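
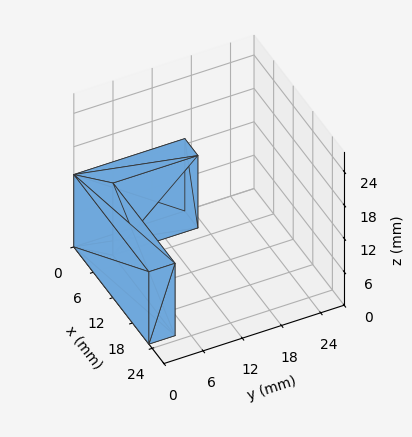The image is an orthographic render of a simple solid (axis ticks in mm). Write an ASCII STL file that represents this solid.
Reading the render: the shape is an L-shaped prism: outer 23 × 17 mm, arm thicknesses ≈ 4 mm (horizontal) and 4 mm (vertical), extruded 13 mm in z (dimensions read to the nearest mm from the axis ticks). For the STL, each face is triangulated and given an outward normal.

solid part
  facet normal 0.0000 0.0000 -1.0000
    outer loop
      vertex 23.000 4.000 0.000
      vertex 23.000 0.000 0.000
      vertex 0.000 0.000 0.000
    endloop
  endfacet
  facet normal 0.0000 0.0000 -1.0000
    outer loop
      vertex 4.000 4.000 0.000
      vertex 23.000 4.000 0.000
      vertex 0.000 0.000 0.000
    endloop
  endfacet
  facet normal 0.0000 0.0000 -1.0000
    outer loop
      vertex 4.000 17.000 0.000
      vertex 4.000 4.000 0.000
      vertex 0.000 0.000 0.000
    endloop
  endfacet
  facet normal 0.0000 0.0000 -1.0000
    outer loop
      vertex 0.000 17.000 0.000
      vertex 4.000 17.000 0.000
      vertex 0.000 0.000 0.000
    endloop
  endfacet
  facet normal 0.0000 0.0000 1.0000
    outer loop
      vertex 0.000 0.000 13.000
      vertex 23.000 0.000 13.000
      vertex 23.000 4.000 13.000
    endloop
  endfacet
  facet normal 0.0000 0.0000 1.0000
    outer loop
      vertex 0.000 0.000 13.000
      vertex 23.000 4.000 13.000
      vertex 4.000 4.000 13.000
    endloop
  endfacet
  facet normal 0.0000 0.0000 1.0000
    outer loop
      vertex 0.000 0.000 13.000
      vertex 4.000 4.000 13.000
      vertex 4.000 17.000 13.000
    endloop
  endfacet
  facet normal 0.0000 0.0000 1.0000
    outer loop
      vertex 0.000 0.000 13.000
      vertex 4.000 17.000 13.000
      vertex 0.000 17.000 13.000
    endloop
  endfacet
  facet normal 0.0000 -1.0000 0.0000
    outer loop
      vertex 0.000 0.000 0.000
      vertex 23.000 0.000 0.000
      vertex 23.000 0.000 13.000
    endloop
  endfacet
  facet normal 0.0000 -1.0000 0.0000
    outer loop
      vertex 0.000 0.000 0.000
      vertex 23.000 0.000 13.000
      vertex 0.000 0.000 13.000
    endloop
  endfacet
  facet normal 1.0000 0.0000 0.0000
    outer loop
      vertex 23.000 0.000 0.000
      vertex 23.000 4.000 0.000
      vertex 23.000 4.000 13.000
    endloop
  endfacet
  facet normal 1.0000 0.0000 0.0000
    outer loop
      vertex 23.000 0.000 0.000
      vertex 23.000 4.000 13.000
      vertex 23.000 0.000 13.000
    endloop
  endfacet
  facet normal 0.0000 1.0000 0.0000
    outer loop
      vertex 23.000 4.000 0.000
      vertex 4.000 4.000 0.000
      vertex 4.000 4.000 13.000
    endloop
  endfacet
  facet normal 0.0000 1.0000 0.0000
    outer loop
      vertex 23.000 4.000 0.000
      vertex 4.000 4.000 13.000
      vertex 23.000 4.000 13.000
    endloop
  endfacet
  facet normal 1.0000 0.0000 0.0000
    outer loop
      vertex 4.000 4.000 0.000
      vertex 4.000 17.000 0.000
      vertex 4.000 17.000 13.000
    endloop
  endfacet
  facet normal 1.0000 0.0000 0.0000
    outer loop
      vertex 4.000 4.000 0.000
      vertex 4.000 17.000 13.000
      vertex 4.000 4.000 13.000
    endloop
  endfacet
  facet normal 0.0000 1.0000 0.0000
    outer loop
      vertex 4.000 17.000 0.000
      vertex 0.000 17.000 0.000
      vertex 0.000 17.000 13.000
    endloop
  endfacet
  facet normal 0.0000 1.0000 0.0000
    outer loop
      vertex 4.000 17.000 0.000
      vertex 0.000 17.000 13.000
      vertex 4.000 17.000 13.000
    endloop
  endfacet
  facet normal -1.0000 0.0000 0.0000
    outer loop
      vertex 0.000 17.000 0.000
      vertex 0.000 0.000 0.000
      vertex 0.000 0.000 13.000
    endloop
  endfacet
  facet normal -1.0000 0.0000 0.0000
    outer loop
      vertex 0.000 17.000 0.000
      vertex 0.000 0.000 13.000
      vertex 0.000 17.000 13.000
    endloop
  endfacet
endsolid part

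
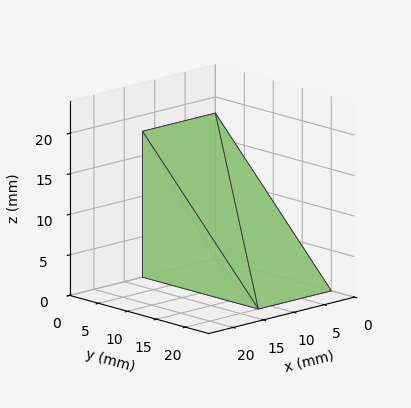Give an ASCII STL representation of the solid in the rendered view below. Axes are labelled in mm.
Reading the render: the shape is a wedge (ramp): 12 × 20 mm base, rising to 18 mm along the y=0 edge and sloping linearly to z=0 at y=20 (dimensions read to the nearest mm from the axis ticks). For the STL, each face is triangulated and given an outward normal.

solid part
  facet normal 0.0000 0.0000 -1.0000
    outer loop
      vertex 12.0 20.0 0.0
      vertex 12.0 0.0 0.0
      vertex 0.0 0.0 0.0
    endloop
  endfacet
  facet normal 0.0000 0.0000 -1.0000
    outer loop
      vertex 0.0 20.0 0.0
      vertex 12.0 20.0 0.0
      vertex 0.0 0.0 0.0
    endloop
  endfacet
  facet normal 0.0000 -1.0000 0.0000
    outer loop
      vertex 0.0 0.0 0.0
      vertex 12.0 0.0 0.0
      vertex 12.0 0.0 18.0
    endloop
  endfacet
  facet normal 0.0000 -1.0000 0.0000
    outer loop
      vertex 0.0 0.0 0.0
      vertex 12.0 0.0 18.0
      vertex 0.0 0.0 18.0
    endloop
  endfacet
  facet normal 0.0000 0.6690 0.7433
    outer loop
      vertex 0.0 0.0 18.0
      vertex 12.0 0.0 18.0
      vertex 12.0 20.0 0.0
    endloop
  endfacet
  facet normal 0.0000 0.6690 0.7433
    outer loop
      vertex 0.0 0.0 18.0
      vertex 12.0 20.0 0.0
      vertex 0.0 20.0 0.0
    endloop
  endfacet
  facet normal -1.0000 0.0000 0.0000
    outer loop
      vertex 0.0 0.0 18.0
      vertex 0.0 20.0 0.0
      vertex 0.0 0.0 0.0
    endloop
  endfacet
  facet normal 1.0000 0.0000 0.0000
    outer loop
      vertex 12.0 0.0 0.0
      vertex 12.0 20.0 0.0
      vertex 12.0 0.0 18.0
    endloop
  endfacet
endsolid part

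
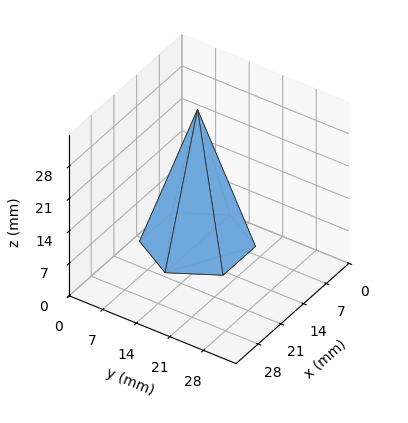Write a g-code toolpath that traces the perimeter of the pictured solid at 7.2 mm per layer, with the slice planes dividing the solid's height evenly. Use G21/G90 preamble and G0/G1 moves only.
Reading the render: the shape is a regular 6-sided pyramid, base circumscribed radius ≈ 10 mm, apex at z ≈ 29 mm (dimensions read to the nearest mm from the axis ticks). For the g-code, the solid's height is divided into equal slices at the stated Δz and each level perimeter traced with G1 moves after a G0 lift.

; perimeter-only toolpath
G21 ; units = mm
G90 ; absolute positioning
G28 ; home
; layer 1
G0 Z7.2
G0 X17.5 Y10.0
G1 X13.8 Y16.5
G1 X6.2 Y16.5
G1 X2.5 Y10.0
G1 X6.2 Y3.5
G1 X13.8 Y3.5
G1 X17.5 Y10.0
; layer 2
G0 Z14.5
G0 X15.0 Y10.0
G1 X12.5 Y14.3
G1 X7.5 Y14.3
G1 X5.0 Y10.0
G1 X7.5 Y5.7
G1 X12.5 Y5.7
G1 X15.0 Y10.0
; layer 3
G0 Z21.8
G0 X12.5 Y10.0
G1 X11.2 Y12.2
G1 X8.8 Y12.2
G1 X7.5 Y10.0
G1 X8.8 Y7.8
G1 X11.2 Y7.8
G1 X12.5 Y10.0
M2 ; end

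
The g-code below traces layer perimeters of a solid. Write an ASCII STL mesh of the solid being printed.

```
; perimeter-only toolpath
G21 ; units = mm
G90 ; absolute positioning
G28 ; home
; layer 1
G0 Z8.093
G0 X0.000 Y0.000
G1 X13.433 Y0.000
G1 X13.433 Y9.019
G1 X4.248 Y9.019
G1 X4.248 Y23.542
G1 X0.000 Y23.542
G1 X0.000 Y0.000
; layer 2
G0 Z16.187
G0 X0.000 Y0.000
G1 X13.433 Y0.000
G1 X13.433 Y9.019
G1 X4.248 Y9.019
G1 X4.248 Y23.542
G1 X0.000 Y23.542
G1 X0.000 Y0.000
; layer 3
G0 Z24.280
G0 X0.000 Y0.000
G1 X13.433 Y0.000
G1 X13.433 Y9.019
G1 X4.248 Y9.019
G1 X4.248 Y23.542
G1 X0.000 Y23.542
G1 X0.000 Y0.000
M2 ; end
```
solid part
  facet normal 0.0000 0.0000 -1.0000
    outer loop
      vertex 13.433 9.019 0.000
      vertex 13.433 0.000 0.000
      vertex 0.000 0.000 0.000
    endloop
  endfacet
  facet normal 0.0000 0.0000 -1.0000
    outer loop
      vertex 4.248 9.019 0.000
      vertex 13.433 9.019 0.000
      vertex 0.000 0.000 0.000
    endloop
  endfacet
  facet normal 0.0000 0.0000 -1.0000
    outer loop
      vertex 4.248 23.542 0.000
      vertex 4.248 9.019 0.000
      vertex 0.000 0.000 0.000
    endloop
  endfacet
  facet normal 0.0000 0.0000 -1.0000
    outer loop
      vertex 0.000 23.542 0.000
      vertex 4.248 23.542 0.000
      vertex 0.000 0.000 0.000
    endloop
  endfacet
  facet normal 0.0000 0.0000 1.0000
    outer loop
      vertex 0.000 0.000 24.280
      vertex 13.433 0.000 24.280
      vertex 13.433 9.019 24.280
    endloop
  endfacet
  facet normal 0.0000 0.0000 1.0000
    outer loop
      vertex 0.000 0.000 24.280
      vertex 13.433 9.019 24.280
      vertex 4.248 9.019 24.280
    endloop
  endfacet
  facet normal 0.0000 0.0000 1.0000
    outer loop
      vertex 0.000 0.000 24.280
      vertex 4.248 9.019 24.280
      vertex 4.248 23.542 24.280
    endloop
  endfacet
  facet normal 0.0000 0.0000 1.0000
    outer loop
      vertex 0.000 0.000 24.280
      vertex 4.248 23.542 24.280
      vertex 0.000 23.542 24.280
    endloop
  endfacet
  facet normal 0.0000 -1.0000 0.0000
    outer loop
      vertex 0.000 0.000 0.000
      vertex 13.433 0.000 0.000
      vertex 13.433 0.000 24.280
    endloop
  endfacet
  facet normal 0.0000 -1.0000 0.0000
    outer loop
      vertex 0.000 0.000 0.000
      vertex 13.433 0.000 24.280
      vertex 0.000 0.000 24.280
    endloop
  endfacet
  facet normal 1.0000 0.0000 0.0000
    outer loop
      vertex 13.433 0.000 0.000
      vertex 13.433 9.019 0.000
      vertex 13.433 9.019 24.280
    endloop
  endfacet
  facet normal 1.0000 0.0000 0.0000
    outer loop
      vertex 13.433 0.000 0.000
      vertex 13.433 9.019 24.280
      vertex 13.433 0.000 24.280
    endloop
  endfacet
  facet normal 0.0000 1.0000 0.0000
    outer loop
      vertex 13.433 9.019 0.000
      vertex 4.248 9.019 0.000
      vertex 4.248 9.019 24.280
    endloop
  endfacet
  facet normal 0.0000 1.0000 0.0000
    outer loop
      vertex 13.433 9.019 0.000
      vertex 4.248 9.019 24.280
      vertex 13.433 9.019 24.280
    endloop
  endfacet
  facet normal 1.0000 0.0000 0.0000
    outer loop
      vertex 4.248 9.019 0.000
      vertex 4.248 23.542 0.000
      vertex 4.248 23.542 24.280
    endloop
  endfacet
  facet normal 1.0000 0.0000 0.0000
    outer loop
      vertex 4.248 9.019 0.000
      vertex 4.248 23.542 24.280
      vertex 4.248 9.019 24.280
    endloop
  endfacet
  facet normal 0.0000 1.0000 0.0000
    outer loop
      vertex 4.248 23.542 0.000
      vertex 0.000 23.542 0.000
      vertex 0.000 23.542 24.280
    endloop
  endfacet
  facet normal 0.0000 1.0000 0.0000
    outer loop
      vertex 4.248 23.542 0.000
      vertex 0.000 23.542 24.280
      vertex 4.248 23.542 24.280
    endloop
  endfacet
  facet normal -1.0000 0.0000 0.0000
    outer loop
      vertex 0.000 23.542 0.000
      vertex 0.000 0.000 0.000
      vertex 0.000 0.000 24.280
    endloop
  endfacet
  facet normal -1.0000 0.0000 0.0000
    outer loop
      vertex 0.000 23.542 0.000
      vertex 0.000 0.000 24.280
      vertex 0.000 23.542 24.280
    endloop
  endfacet
endsolid part

The G0 Z moves step by Δz≈8.093 mm. Every layer's G1 loop is the same polygon, so the solid is a straight extrusion of it from z=0 to z≈24.3. Closing with flat bottom and top caps and triangulating gives 20 facets — an L-shaped prism: outer 13.4 × 23.5 mm, arm thicknesses ≈ 9.02 mm (horizontal) and 4.25 mm (vertical), extruded 24.3 mm in z.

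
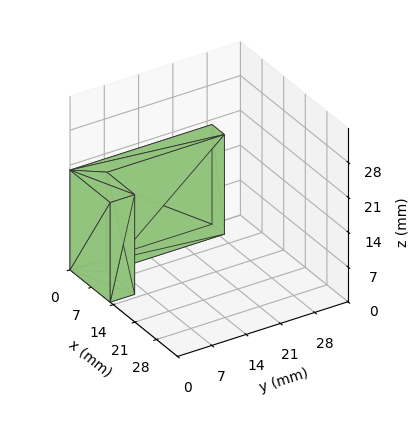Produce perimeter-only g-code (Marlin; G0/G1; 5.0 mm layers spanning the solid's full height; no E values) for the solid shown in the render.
Reading the render: the shape is an L-shaped prism: outer 13 × 29 mm, arm thicknesses ≈ 5 mm (horizontal) and 4 mm (vertical), extruded 20 mm in z (dimensions read to the nearest mm from the axis ticks). For the g-code, the solid's height is divided into equal slices at the stated Δz and each level perimeter traced with G1 moves after a G0 lift.

; perimeter-only toolpath
G21 ; units = mm
G90 ; absolute positioning
G28 ; home
; layer 1
G0 Z5.0
G0 X0.0 Y0.0
G1 X13.0 Y0.0
G1 X13.0 Y5.0
G1 X4.0 Y5.0
G1 X4.0 Y29.0
G1 X0.0 Y29.0
G1 X0.0 Y0.0
; layer 2
G0 Z10.0
G0 X0.0 Y0.0
G1 X13.0 Y0.0
G1 X13.0 Y5.0
G1 X4.0 Y5.0
G1 X4.0 Y29.0
G1 X0.0 Y29.0
G1 X0.0 Y0.0
; layer 3
G0 Z15.0
G0 X0.0 Y0.0
G1 X13.0 Y0.0
G1 X13.0 Y5.0
G1 X4.0 Y5.0
G1 X4.0 Y29.0
G1 X0.0 Y29.0
G1 X0.0 Y0.0
; layer 4
G0 Z20.0
G0 X0.0 Y0.0
G1 X13.0 Y0.0
G1 X13.0 Y5.0
G1 X4.0 Y5.0
G1 X4.0 Y29.0
G1 X0.0 Y29.0
G1 X0.0 Y0.0
M2 ; end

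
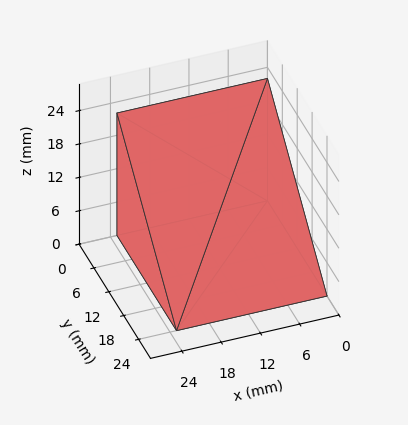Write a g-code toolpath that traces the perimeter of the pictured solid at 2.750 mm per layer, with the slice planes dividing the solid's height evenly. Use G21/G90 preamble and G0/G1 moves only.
Reading the render: the shape is a wedge (ramp): 23 × 24 mm base, rising to 22 mm along the y=0 edge and sloping linearly to z=0 at y=24 (dimensions read to the nearest mm from the axis ticks). For the g-code, the solid's height is divided into equal slices at the stated Δz and each level perimeter traced with G1 moves after a G0 lift.

; perimeter-only toolpath
G21 ; units = mm
G90 ; absolute positioning
G28 ; home
; layer 1
G0 Z2.750
G0 X0.000 Y0.000
G1 X23.000 Y0.000
G1 X23.000 Y21.000
G1 X0.000 Y21.000
G1 X0.000 Y0.000
; layer 2
G0 Z5.500
G0 X0.000 Y0.000
G1 X23.000 Y0.000
G1 X23.000 Y18.000
G1 X0.000 Y18.000
G1 X0.000 Y0.000
; layer 3
G0 Z8.250
G0 X0.000 Y0.000
G1 X23.000 Y0.000
G1 X23.000 Y15.000
G1 X0.000 Y15.000
G1 X0.000 Y0.000
; layer 4
G0 Z11.000
G0 X0.000 Y0.000
G1 X23.000 Y0.000
G1 X23.000 Y12.000
G1 X0.000 Y12.000
G1 X0.000 Y0.000
; layer 5
G0 Z13.750
G0 X0.000 Y0.000
G1 X23.000 Y0.000
G1 X23.000 Y9.000
G1 X0.000 Y9.000
G1 X0.000 Y0.000
; layer 6
G0 Z16.500
G0 X0.000 Y0.000
G1 X23.000 Y0.000
G1 X23.000 Y6.000
G1 X0.000 Y6.000
G1 X0.000 Y0.000
; layer 7
G0 Z19.250
G0 X0.000 Y0.000
G1 X23.000 Y0.000
G1 X23.000 Y3.000
G1 X0.000 Y3.000
G1 X0.000 Y0.000
M2 ; end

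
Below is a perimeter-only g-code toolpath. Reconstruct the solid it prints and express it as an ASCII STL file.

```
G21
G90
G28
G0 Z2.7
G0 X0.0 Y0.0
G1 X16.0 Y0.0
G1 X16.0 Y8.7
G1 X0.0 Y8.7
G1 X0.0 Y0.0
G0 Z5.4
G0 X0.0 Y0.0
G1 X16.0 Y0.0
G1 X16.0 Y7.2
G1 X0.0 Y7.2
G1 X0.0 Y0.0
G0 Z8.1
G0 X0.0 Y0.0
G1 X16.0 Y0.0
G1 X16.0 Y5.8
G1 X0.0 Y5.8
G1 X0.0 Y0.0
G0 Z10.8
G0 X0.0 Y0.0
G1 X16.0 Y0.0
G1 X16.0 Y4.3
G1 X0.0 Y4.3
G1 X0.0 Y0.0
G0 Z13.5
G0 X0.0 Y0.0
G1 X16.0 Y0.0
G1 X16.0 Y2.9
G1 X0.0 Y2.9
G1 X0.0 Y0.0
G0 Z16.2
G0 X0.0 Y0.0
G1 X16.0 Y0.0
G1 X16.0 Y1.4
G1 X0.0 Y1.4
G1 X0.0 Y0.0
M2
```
solid part
  facet normal 0.0000 0.0000 -1.0000
    outer loop
      vertex 16.0 10.1 0.0
      vertex 16.0 0.0 0.0
      vertex 0.0 0.0 0.0
    endloop
  endfacet
  facet normal 0.0000 0.0000 -1.0000
    outer loop
      vertex 0.0 10.1 0.0
      vertex 16.0 10.1 0.0
      vertex 0.0 0.0 0.0
    endloop
  endfacet
  facet normal 0.0000 -1.0000 0.0000
    outer loop
      vertex 0.0 0.0 0.0
      vertex 16.0 0.0 0.0
      vertex 16.0 0.0 18.9
    endloop
  endfacet
  facet normal 0.0000 -1.0000 0.0000
    outer loop
      vertex 0.0 0.0 0.0
      vertex 16.0 0.0 18.9
      vertex 0.0 0.0 18.9
    endloop
  endfacet
  facet normal 0.0000 0.8820 0.4713
    outer loop
      vertex 0.0 0.0 18.9
      vertex 16.0 0.0 18.9
      vertex 16.0 10.1 0.0
    endloop
  endfacet
  facet normal 0.0000 0.8820 0.4713
    outer loop
      vertex 0.0 0.0 18.9
      vertex 16.0 10.1 0.0
      vertex 0.0 10.1 0.0
    endloop
  endfacet
  facet normal -1.0000 0.0000 0.0000
    outer loop
      vertex 0.0 0.0 18.9
      vertex 0.0 10.1 0.0
      vertex 0.0 0.0 0.0
    endloop
  endfacet
  facet normal 1.0000 0.0000 0.0000
    outer loop
      vertex 16.0 0.0 0.0
      vertex 16.0 10.1 0.0
      vertex 16.0 0.0 18.9
    endloop
  endfacet
endsolid part

The G0 Z moves step by Δz≈2.7 mm. The G1 loops shrink linearly with z, so the solid tapers from its base footprint up to z≈18.9. Closing with a flat bottom cap and the tapered top and triangulating gives 8 facets — a wedge (ramp): 16 × 10.1 mm base, rising to 18.9 mm along the y=0 edge and sloping linearly to z=0 at y=10.1.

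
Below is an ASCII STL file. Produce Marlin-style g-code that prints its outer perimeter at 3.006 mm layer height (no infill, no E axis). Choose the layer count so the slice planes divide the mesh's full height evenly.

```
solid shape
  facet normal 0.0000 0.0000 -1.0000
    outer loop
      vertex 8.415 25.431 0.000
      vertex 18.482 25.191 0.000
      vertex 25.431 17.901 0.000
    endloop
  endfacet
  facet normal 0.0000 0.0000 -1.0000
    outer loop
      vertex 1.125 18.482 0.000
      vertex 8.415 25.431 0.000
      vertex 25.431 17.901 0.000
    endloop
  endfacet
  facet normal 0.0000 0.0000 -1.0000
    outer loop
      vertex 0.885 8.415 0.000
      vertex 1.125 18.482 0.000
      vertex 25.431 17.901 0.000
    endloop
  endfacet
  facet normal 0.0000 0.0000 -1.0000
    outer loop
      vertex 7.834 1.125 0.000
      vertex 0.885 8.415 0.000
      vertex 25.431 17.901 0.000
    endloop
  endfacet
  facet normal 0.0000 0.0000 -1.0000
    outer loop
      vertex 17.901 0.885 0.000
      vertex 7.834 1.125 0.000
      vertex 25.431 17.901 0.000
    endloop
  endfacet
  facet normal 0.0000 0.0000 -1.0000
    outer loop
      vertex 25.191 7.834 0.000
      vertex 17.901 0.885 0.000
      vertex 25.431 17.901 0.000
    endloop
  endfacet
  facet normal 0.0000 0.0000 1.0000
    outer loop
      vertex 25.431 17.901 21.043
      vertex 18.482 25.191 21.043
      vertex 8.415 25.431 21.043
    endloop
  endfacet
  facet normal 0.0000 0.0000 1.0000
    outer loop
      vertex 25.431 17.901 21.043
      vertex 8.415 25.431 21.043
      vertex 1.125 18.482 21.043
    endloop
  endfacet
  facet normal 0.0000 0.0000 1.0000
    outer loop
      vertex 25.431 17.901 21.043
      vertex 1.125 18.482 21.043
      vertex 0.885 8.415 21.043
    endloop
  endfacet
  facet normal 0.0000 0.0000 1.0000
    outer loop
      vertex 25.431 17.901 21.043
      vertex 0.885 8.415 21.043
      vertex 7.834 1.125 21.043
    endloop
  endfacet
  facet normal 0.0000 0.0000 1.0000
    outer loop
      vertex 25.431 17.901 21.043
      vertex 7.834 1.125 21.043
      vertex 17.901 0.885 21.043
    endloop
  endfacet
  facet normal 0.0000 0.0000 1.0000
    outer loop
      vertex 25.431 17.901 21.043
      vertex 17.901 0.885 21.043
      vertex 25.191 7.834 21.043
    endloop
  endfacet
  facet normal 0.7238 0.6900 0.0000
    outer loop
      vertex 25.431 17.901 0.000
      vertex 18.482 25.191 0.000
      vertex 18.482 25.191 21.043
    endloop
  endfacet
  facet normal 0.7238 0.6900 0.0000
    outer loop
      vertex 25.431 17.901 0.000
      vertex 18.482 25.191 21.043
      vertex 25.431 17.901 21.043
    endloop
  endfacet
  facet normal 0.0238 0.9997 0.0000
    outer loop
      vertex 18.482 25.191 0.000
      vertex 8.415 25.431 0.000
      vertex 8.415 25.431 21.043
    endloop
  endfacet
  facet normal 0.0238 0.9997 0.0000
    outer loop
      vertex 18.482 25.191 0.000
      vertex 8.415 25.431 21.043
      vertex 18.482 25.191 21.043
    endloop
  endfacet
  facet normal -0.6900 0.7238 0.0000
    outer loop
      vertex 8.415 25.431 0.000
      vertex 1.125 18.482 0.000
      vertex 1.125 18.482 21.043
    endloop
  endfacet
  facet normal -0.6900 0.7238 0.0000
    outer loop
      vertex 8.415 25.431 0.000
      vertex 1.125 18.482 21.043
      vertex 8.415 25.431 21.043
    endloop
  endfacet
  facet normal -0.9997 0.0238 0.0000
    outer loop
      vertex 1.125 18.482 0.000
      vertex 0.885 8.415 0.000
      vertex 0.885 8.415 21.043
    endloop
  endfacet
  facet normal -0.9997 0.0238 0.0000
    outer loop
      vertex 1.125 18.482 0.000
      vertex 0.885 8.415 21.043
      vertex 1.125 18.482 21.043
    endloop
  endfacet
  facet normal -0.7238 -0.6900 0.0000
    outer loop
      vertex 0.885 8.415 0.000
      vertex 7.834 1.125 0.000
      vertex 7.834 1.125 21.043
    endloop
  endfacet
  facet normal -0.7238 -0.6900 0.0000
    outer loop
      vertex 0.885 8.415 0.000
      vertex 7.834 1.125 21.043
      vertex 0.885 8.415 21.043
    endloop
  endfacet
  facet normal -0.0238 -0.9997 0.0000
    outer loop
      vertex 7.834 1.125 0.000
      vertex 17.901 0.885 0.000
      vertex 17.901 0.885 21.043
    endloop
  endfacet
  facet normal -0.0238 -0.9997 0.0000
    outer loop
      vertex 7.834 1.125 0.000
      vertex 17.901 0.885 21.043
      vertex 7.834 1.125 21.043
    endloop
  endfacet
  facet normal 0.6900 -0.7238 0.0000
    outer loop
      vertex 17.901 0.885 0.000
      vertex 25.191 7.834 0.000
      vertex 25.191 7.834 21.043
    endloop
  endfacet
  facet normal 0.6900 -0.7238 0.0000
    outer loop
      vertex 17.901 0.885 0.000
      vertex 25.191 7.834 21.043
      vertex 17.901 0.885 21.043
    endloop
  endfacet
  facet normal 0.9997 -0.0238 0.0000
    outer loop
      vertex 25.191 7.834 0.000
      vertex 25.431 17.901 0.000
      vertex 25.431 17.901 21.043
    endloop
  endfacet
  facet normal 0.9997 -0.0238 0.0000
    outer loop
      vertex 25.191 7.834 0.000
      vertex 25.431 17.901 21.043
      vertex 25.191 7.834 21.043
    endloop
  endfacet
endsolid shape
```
; perimeter-only toolpath
G21 ; units = mm
G90 ; absolute positioning
G28 ; home
; layer 1
G0 Z3.006
G0 X25.431 Y17.901
G1 X18.482 Y25.191
G1 X8.415 Y25.431
G1 X1.125 Y18.482
G1 X0.885 Y8.415
G1 X7.834 Y1.125
G1 X17.901 Y0.885
G1 X25.191 Y7.834
G1 X25.431 Y17.901
; layer 2
G0 Z6.012
G0 X25.431 Y17.901
G1 X18.482 Y25.191
G1 X8.415 Y25.431
G1 X1.125 Y18.482
G1 X0.885 Y8.415
G1 X7.834 Y1.125
G1 X17.901 Y0.885
G1 X25.191 Y7.834
G1 X25.431 Y17.901
; layer 3
G0 Z9.018
G0 X25.431 Y17.901
G1 X18.482 Y25.191
G1 X8.415 Y25.431
G1 X1.125 Y18.482
G1 X0.885 Y8.415
G1 X7.834 Y1.125
G1 X17.901 Y0.885
G1 X25.191 Y7.834
G1 X25.431 Y17.901
; layer 4
G0 Z12.025
G0 X25.431 Y17.901
G1 X18.482 Y25.191
G1 X8.415 Y25.431
G1 X1.125 Y18.482
G1 X0.885 Y8.415
G1 X7.834 Y1.125
G1 X17.901 Y0.885
G1 X25.191 Y7.834
G1 X25.431 Y17.901
; layer 5
G0 Z15.031
G0 X25.431 Y17.901
G1 X18.482 Y25.191
G1 X8.415 Y25.431
G1 X1.125 Y18.482
G1 X0.885 Y8.415
G1 X7.834 Y1.125
G1 X17.901 Y0.885
G1 X25.191 Y7.834
G1 X25.431 Y17.901
; layer 6
G0 Z18.037
G0 X25.431 Y17.901
G1 X18.482 Y25.191
G1 X8.415 Y25.431
G1 X1.125 Y18.482
G1 X0.885 Y8.415
G1 X7.834 Y1.125
G1 X17.901 Y0.885
G1 X25.191 Y7.834
G1 X25.431 Y17.901
; layer 7
G0 Z21.043
G0 X25.431 Y17.901
G1 X18.482 Y25.191
G1 X8.415 Y25.431
G1 X1.125 Y18.482
G1 X0.885 Y8.415
G1 X7.834 Y1.125
G1 X17.901 Y0.885
G1 X25.191 Y7.834
G1 X25.431 Y17.901
M2 ; end

The solid is a regular 8-sided prism (a cylinder approximated with 8 flat sides), circumscribed radius ≈ 13.2 mm, height ≈ 21 mm. Slicing at Δz = 3.006 mm — 7 equal slices spanning the solid's height, so layer i sits at z = i·h/7 — gives 7 non-empty perimeters. Each is a 8-segment closed polygon; G0 lifts to the layer z and rapids to the start vertex, then G1 traces the edges.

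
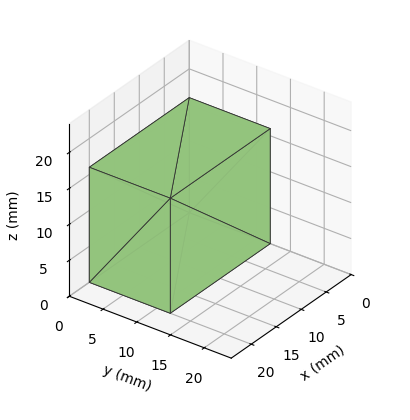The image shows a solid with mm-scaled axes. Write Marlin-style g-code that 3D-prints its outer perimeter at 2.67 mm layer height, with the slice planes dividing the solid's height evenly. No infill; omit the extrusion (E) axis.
Reading the render: the shape is a rectangular box, roughly 20 × 12 mm footprint and 16 mm tall (dimensions read to the nearest mm from the axis ticks). For the g-code, the solid's height is divided into equal slices at the stated Δz and each level perimeter traced with G1 moves after a G0 lift.

; perimeter-only toolpath
G21 ; units = mm
G90 ; absolute positioning
G28 ; home
; layer 1
G0 Z2.67
G0 X0.00 Y0.00
G1 X20.00 Y0.00
G1 X20.00 Y12.00
G1 X0.00 Y12.00
G1 X0.00 Y0.00
; layer 2
G0 Z5.33
G0 X0.00 Y0.00
G1 X20.00 Y0.00
G1 X20.00 Y12.00
G1 X0.00 Y12.00
G1 X0.00 Y0.00
; layer 3
G0 Z8.00
G0 X0.00 Y0.00
G1 X20.00 Y0.00
G1 X20.00 Y12.00
G1 X0.00 Y12.00
G1 X0.00 Y0.00
; layer 4
G0 Z10.67
G0 X0.00 Y0.00
G1 X20.00 Y0.00
G1 X20.00 Y12.00
G1 X0.00 Y12.00
G1 X0.00 Y0.00
; layer 5
G0 Z13.33
G0 X0.00 Y0.00
G1 X20.00 Y0.00
G1 X20.00 Y12.00
G1 X0.00 Y12.00
G1 X0.00 Y0.00
; layer 6
G0 Z16.00
G0 X0.00 Y0.00
G1 X20.00 Y0.00
G1 X20.00 Y12.00
G1 X0.00 Y12.00
G1 X0.00 Y0.00
M2 ; end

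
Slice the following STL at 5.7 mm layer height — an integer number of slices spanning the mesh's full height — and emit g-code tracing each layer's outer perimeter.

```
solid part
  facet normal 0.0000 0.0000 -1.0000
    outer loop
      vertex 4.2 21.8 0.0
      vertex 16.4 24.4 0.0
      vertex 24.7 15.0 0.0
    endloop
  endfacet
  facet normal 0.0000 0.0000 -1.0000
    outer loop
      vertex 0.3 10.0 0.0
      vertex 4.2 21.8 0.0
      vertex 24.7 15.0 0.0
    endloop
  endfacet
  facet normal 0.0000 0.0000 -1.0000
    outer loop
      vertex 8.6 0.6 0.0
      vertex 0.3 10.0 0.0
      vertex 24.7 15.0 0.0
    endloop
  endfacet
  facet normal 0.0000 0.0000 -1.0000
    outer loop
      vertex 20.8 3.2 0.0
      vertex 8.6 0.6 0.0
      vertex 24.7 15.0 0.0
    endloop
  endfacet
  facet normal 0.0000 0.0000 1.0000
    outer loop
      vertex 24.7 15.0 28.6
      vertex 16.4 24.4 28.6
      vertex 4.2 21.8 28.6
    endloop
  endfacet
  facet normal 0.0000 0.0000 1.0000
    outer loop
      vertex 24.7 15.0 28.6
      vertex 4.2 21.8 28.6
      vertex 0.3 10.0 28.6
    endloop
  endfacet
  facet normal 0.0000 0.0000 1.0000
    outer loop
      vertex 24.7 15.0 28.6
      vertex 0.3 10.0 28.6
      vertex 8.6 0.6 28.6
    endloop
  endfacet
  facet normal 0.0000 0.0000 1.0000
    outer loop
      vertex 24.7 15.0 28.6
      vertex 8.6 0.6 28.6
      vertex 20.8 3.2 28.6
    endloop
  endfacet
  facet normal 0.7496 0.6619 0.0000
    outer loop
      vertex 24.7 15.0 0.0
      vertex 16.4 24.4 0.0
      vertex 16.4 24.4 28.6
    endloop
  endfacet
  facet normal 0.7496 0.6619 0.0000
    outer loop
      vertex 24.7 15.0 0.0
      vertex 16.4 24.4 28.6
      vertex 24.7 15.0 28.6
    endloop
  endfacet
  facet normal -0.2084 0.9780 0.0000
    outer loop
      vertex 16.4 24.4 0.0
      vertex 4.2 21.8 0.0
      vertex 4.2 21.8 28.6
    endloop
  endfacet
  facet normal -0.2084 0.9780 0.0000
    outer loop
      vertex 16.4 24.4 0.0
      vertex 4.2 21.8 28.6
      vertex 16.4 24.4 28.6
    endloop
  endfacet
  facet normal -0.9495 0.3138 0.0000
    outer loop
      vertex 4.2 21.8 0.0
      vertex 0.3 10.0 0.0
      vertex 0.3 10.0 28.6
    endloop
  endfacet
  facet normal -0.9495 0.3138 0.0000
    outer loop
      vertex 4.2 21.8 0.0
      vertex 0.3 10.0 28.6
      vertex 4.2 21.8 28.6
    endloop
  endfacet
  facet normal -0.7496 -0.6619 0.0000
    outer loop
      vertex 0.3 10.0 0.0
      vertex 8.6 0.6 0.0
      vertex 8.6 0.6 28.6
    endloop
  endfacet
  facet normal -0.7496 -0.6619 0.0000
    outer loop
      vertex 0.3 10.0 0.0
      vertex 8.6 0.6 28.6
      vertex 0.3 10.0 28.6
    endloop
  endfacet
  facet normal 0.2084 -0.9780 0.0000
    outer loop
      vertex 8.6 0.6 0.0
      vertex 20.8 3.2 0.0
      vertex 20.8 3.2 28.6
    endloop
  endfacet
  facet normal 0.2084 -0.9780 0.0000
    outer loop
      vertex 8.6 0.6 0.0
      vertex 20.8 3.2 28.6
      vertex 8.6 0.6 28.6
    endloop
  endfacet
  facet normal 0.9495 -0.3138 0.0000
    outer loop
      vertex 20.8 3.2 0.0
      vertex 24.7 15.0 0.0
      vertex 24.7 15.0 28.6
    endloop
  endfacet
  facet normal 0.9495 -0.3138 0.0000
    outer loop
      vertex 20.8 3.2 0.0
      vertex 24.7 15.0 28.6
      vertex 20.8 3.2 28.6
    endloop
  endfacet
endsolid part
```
; perimeter-only toolpath
G21 ; units = mm
G90 ; absolute positioning
G28 ; home
; layer 1
G0 Z5.7
G0 X24.7 Y15.0
G1 X16.4 Y24.4
G1 X4.2 Y21.8
G1 X0.3 Y10.0
G1 X8.6 Y0.6
G1 X20.8 Y3.2
G1 X24.7 Y15.0
; layer 2
G0 Z11.4
G0 X24.7 Y15.0
G1 X16.4 Y24.4
G1 X4.2 Y21.8
G1 X0.3 Y10.0
G1 X8.6 Y0.6
G1 X20.8 Y3.2
G1 X24.7 Y15.0
; layer 3
G0 Z17.2
G0 X24.7 Y15.0
G1 X16.4 Y24.4
G1 X4.2 Y21.8
G1 X0.3 Y10.0
G1 X8.6 Y0.6
G1 X20.8 Y3.2
G1 X24.7 Y15.0
; layer 4
G0 Z22.9
G0 X24.7 Y15.0
G1 X16.4 Y24.4
G1 X4.2 Y21.8
G1 X0.3 Y10.0
G1 X8.6 Y0.6
G1 X20.8 Y3.2
G1 X24.7 Y15.0
; layer 5
G0 Z28.6
G0 X24.7 Y15.0
G1 X16.4 Y24.4
G1 X4.2 Y21.8
G1 X0.3 Y10.0
G1 X8.6 Y0.6
G1 X20.8 Y3.2
G1 X24.7 Y15.0
M2 ; end

The solid is a regular 6-sided prism (a cylinder approximated with 6 flat sides), circumscribed radius ≈ 12.5 mm, height ≈ 28.6 mm. Slicing at Δz = 5.7 mm — 5 equal slices spanning the solid's height, so layer i sits at z = i·h/5 — gives 5 non-empty perimeters. Each is a 6-segment closed polygon; G0 lifts to the layer z and rapids to the start vertex, then G1 traces the edges.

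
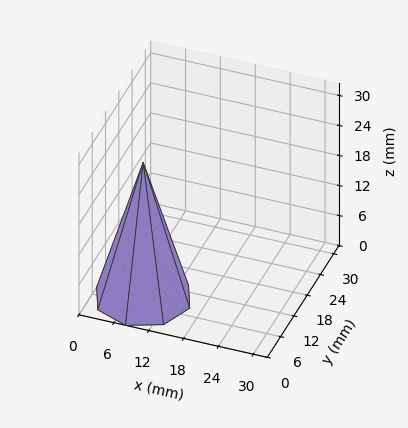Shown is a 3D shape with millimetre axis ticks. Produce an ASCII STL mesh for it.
Reading the render: the shape is a regular 8-sided pyramid, base circumscribed radius ≈ 8 mm, apex at z ≈ 27 mm (dimensions read to the nearest mm from the axis ticks). For the STL, each face is triangulated and given an outward normal.

solid part
  facet normal 0.0000 0.0000 -1.0000
    outer loop
      vertex 8.000 16.000 0.000
      vertex 13.657 13.657 0.000
      vertex 16.000 8.000 0.000
    endloop
  endfacet
  facet normal 0.0000 0.0000 -1.0000
    outer loop
      vertex 2.343 13.657 0.000
      vertex 8.000 16.000 0.000
      vertex 16.000 8.000 0.000
    endloop
  endfacet
  facet normal 0.0000 0.0000 -1.0000
    outer loop
      vertex 0.000 8.000 0.000
      vertex 2.343 13.657 0.000
      vertex 16.000 8.000 0.000
    endloop
  endfacet
  facet normal 0.0000 0.0000 -1.0000
    outer loop
      vertex 2.343 2.343 0.000
      vertex 0.000 8.000 0.000
      vertex 16.000 8.000 0.000
    endloop
  endfacet
  facet normal 0.0000 0.0000 -1.0000
    outer loop
      vertex 8.000 0.000 0.000
      vertex 2.343 2.343 0.000
      vertex 16.000 8.000 0.000
    endloop
  endfacet
  facet normal 0.0000 0.0000 -1.0000
    outer loop
      vertex 13.657 2.343 0.000
      vertex 8.000 0.000 0.000
      vertex 16.000 8.000 0.000
    endloop
  endfacet
  facet normal 0.8911 0.3691 0.2640
    outer loop
      vertex 16.000 8.000 0.000
      vertex 13.657 13.657 0.000
      vertex 8.000 8.000 27.000
    endloop
  endfacet
  facet normal 0.3691 0.8911 0.2640
    outer loop
      vertex 13.657 13.657 0.000
      vertex 8.000 16.000 0.000
      vertex 8.000 8.000 27.000
    endloop
  endfacet
  facet normal -0.3691 0.8911 0.2640
    outer loop
      vertex 8.000 16.000 0.000
      vertex 2.343 13.657 0.000
      vertex 8.000 8.000 27.000
    endloop
  endfacet
  facet normal -0.8911 0.3691 0.2640
    outer loop
      vertex 2.343 13.657 0.000
      vertex 0.000 8.000 0.000
      vertex 8.000 8.000 27.000
    endloop
  endfacet
  facet normal -0.8911 -0.3691 0.2640
    outer loop
      vertex 0.000 8.000 0.000
      vertex 2.343 2.343 0.000
      vertex 8.000 8.000 27.000
    endloop
  endfacet
  facet normal -0.3691 -0.8911 0.2640
    outer loop
      vertex 2.343 2.343 0.000
      vertex 8.000 0.000 0.000
      vertex 8.000 8.000 27.000
    endloop
  endfacet
  facet normal 0.3691 -0.8911 0.2640
    outer loop
      vertex 8.000 0.000 0.000
      vertex 13.657 2.343 0.000
      vertex 8.000 8.000 27.000
    endloop
  endfacet
  facet normal 0.8911 -0.3691 0.2640
    outer loop
      vertex 13.657 2.343 0.000
      vertex 16.000 8.000 0.000
      vertex 8.000 8.000 27.000
    endloop
  endfacet
endsolid part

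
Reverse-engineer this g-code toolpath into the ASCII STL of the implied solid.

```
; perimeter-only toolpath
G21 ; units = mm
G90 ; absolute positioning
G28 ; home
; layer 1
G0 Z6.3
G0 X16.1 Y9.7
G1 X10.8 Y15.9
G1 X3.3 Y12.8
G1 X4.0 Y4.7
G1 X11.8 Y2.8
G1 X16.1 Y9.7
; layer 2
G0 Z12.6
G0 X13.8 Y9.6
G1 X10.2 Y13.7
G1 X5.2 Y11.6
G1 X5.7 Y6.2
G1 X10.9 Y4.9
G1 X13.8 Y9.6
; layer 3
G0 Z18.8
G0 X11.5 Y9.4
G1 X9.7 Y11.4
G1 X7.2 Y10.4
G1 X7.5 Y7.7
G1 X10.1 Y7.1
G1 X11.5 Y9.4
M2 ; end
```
solid part
  facet normal 0.0000 0.0000 -1.0000
    outer loop
      vertex 1.3 14.0 0.0
      vertex 11.3 18.2 0.0
      vertex 18.4 9.9 0.0
    endloop
  endfacet
  facet normal 0.0000 0.0000 -1.0000
    outer loop
      vertex 2.2 3.2 0.0
      vertex 1.3 14.0 0.0
      vertex 18.4 9.9 0.0
    endloop
  endfacet
  facet normal 0.0000 0.0000 -1.0000
    outer loop
      vertex 12.7 0.7 0.0
      vertex 2.2 3.2 0.0
      vertex 18.4 9.9 0.0
    endloop
  endfacet
  facet normal 0.7285 0.6232 0.2844
    outer loop
      vertex 18.4 9.9 0.0
      vertex 11.3 18.2 0.0
      vertex 9.2 9.2 25.1
    endloop
  endfacet
  facet normal -0.3711 0.8835 0.2858
    outer loop
      vertex 11.3 18.2 0.0
      vertex 1.3 14.0 0.0
      vertex 9.2 9.2 25.1
    endloop
  endfacet
  facet normal -0.9551 -0.0796 0.2854
    outer loop
      vertex 1.3 14.0 0.0
      vertex 2.2 3.2 0.0
      vertex 9.2 9.2 25.1
    endloop
  endfacet
  facet normal -0.2220 -0.9325 0.2848
    outer loop
      vertex 2.2 3.2 0.0
      vertex 12.7 0.7 0.0
      vertex 9.2 9.2 25.1
    endloop
  endfacet
  facet normal 0.8149 -0.5049 0.2846
    outer loop
      vertex 12.7 0.7 0.0
      vertex 18.4 9.9 0.0
      vertex 9.2 9.2 25.1
    endloop
  endfacet
endsolid part

The G0 Z moves step by Δz≈6.3 mm. The G1 loops shrink linearly with z, so the solid tapers from its base footprint up to z≈25.1. Closing with a flat bottom cap and the tapered top and triangulating gives 8 facets — a regular 5-sided pyramid, base circumscribed radius ≈ 9.2 mm, apex at z ≈ 25.1 mm.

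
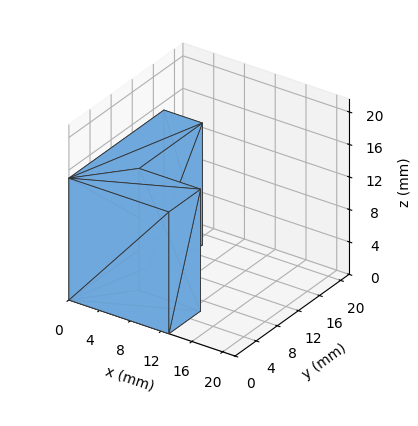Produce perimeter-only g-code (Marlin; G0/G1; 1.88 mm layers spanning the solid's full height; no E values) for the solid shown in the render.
Reading the render: the shape is an L-shaped prism: outer 13 × 18 mm, arm thicknesses ≈ 6 mm (horizontal) and 5 mm (vertical), extruded 15 mm in z (dimensions read to the nearest mm from the axis ticks). For the g-code, the solid's height is divided into equal slices at the stated Δz and each level perimeter traced with G1 moves after a G0 lift.

; perimeter-only toolpath
G21 ; units = mm
G90 ; absolute positioning
G28 ; home
; layer 1
G0 Z1.88
G0 X0.00 Y0.00
G1 X13.00 Y0.00
G1 X13.00 Y6.00
G1 X5.00 Y6.00
G1 X5.00 Y18.00
G1 X0.00 Y18.00
G1 X0.00 Y0.00
; layer 2
G0 Z3.75
G0 X0.00 Y0.00
G1 X13.00 Y0.00
G1 X13.00 Y6.00
G1 X5.00 Y6.00
G1 X5.00 Y18.00
G1 X0.00 Y18.00
G1 X0.00 Y0.00
; layer 3
G0 Z5.62
G0 X0.00 Y0.00
G1 X13.00 Y0.00
G1 X13.00 Y6.00
G1 X5.00 Y6.00
G1 X5.00 Y18.00
G1 X0.00 Y18.00
G1 X0.00 Y0.00
; layer 4
G0 Z7.50
G0 X0.00 Y0.00
G1 X13.00 Y0.00
G1 X13.00 Y6.00
G1 X5.00 Y6.00
G1 X5.00 Y18.00
G1 X0.00 Y18.00
G1 X0.00 Y0.00
; layer 5
G0 Z9.38
G0 X0.00 Y0.00
G1 X13.00 Y0.00
G1 X13.00 Y6.00
G1 X5.00 Y6.00
G1 X5.00 Y18.00
G1 X0.00 Y18.00
G1 X0.00 Y0.00
; layer 6
G0 Z11.25
G0 X0.00 Y0.00
G1 X13.00 Y0.00
G1 X13.00 Y6.00
G1 X5.00 Y6.00
G1 X5.00 Y18.00
G1 X0.00 Y18.00
G1 X0.00 Y0.00
; layer 7
G0 Z13.12
G0 X0.00 Y0.00
G1 X13.00 Y0.00
G1 X13.00 Y6.00
G1 X5.00 Y6.00
G1 X5.00 Y18.00
G1 X0.00 Y18.00
G1 X0.00 Y0.00
; layer 8
G0 Z15.00
G0 X0.00 Y0.00
G1 X13.00 Y0.00
G1 X13.00 Y6.00
G1 X5.00 Y6.00
G1 X5.00 Y18.00
G1 X0.00 Y18.00
G1 X0.00 Y0.00
M2 ; end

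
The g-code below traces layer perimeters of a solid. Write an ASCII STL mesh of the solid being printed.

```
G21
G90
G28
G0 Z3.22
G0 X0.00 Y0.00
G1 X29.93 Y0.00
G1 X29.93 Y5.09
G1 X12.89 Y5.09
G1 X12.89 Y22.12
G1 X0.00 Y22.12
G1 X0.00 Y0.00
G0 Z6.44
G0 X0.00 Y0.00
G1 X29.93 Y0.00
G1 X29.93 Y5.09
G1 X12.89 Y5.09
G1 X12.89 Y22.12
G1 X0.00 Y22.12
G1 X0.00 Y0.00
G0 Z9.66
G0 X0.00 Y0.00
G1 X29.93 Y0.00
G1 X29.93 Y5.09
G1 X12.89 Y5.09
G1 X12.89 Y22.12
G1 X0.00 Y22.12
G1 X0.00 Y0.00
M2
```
solid part
  facet normal 0.0000 0.0000 -1.0000
    outer loop
      vertex 29.93 5.09 0.00
      vertex 29.93 0.00 0.00
      vertex 0.00 0.00 0.00
    endloop
  endfacet
  facet normal 0.0000 0.0000 -1.0000
    outer loop
      vertex 12.89 5.09 0.00
      vertex 29.93 5.09 0.00
      vertex 0.00 0.00 0.00
    endloop
  endfacet
  facet normal 0.0000 0.0000 -1.0000
    outer loop
      vertex 12.89 22.12 0.00
      vertex 12.89 5.09 0.00
      vertex 0.00 0.00 0.00
    endloop
  endfacet
  facet normal 0.0000 0.0000 -1.0000
    outer loop
      vertex 0.00 22.12 0.00
      vertex 12.89 22.12 0.00
      vertex 0.00 0.00 0.00
    endloop
  endfacet
  facet normal 0.0000 0.0000 1.0000
    outer loop
      vertex 0.00 0.00 9.66
      vertex 29.93 0.00 9.66
      vertex 29.93 5.09 9.66
    endloop
  endfacet
  facet normal 0.0000 0.0000 1.0000
    outer loop
      vertex 0.00 0.00 9.66
      vertex 29.93 5.09 9.66
      vertex 12.89 5.09 9.66
    endloop
  endfacet
  facet normal 0.0000 0.0000 1.0000
    outer loop
      vertex 0.00 0.00 9.66
      vertex 12.89 5.09 9.66
      vertex 12.89 22.12 9.66
    endloop
  endfacet
  facet normal 0.0000 0.0000 1.0000
    outer loop
      vertex 0.00 0.00 9.66
      vertex 12.89 22.12 9.66
      vertex 0.00 22.12 9.66
    endloop
  endfacet
  facet normal 0.0000 -1.0000 0.0000
    outer loop
      vertex 0.00 0.00 0.00
      vertex 29.93 0.00 0.00
      vertex 29.93 0.00 9.66
    endloop
  endfacet
  facet normal 0.0000 -1.0000 0.0000
    outer loop
      vertex 0.00 0.00 0.00
      vertex 29.93 0.00 9.66
      vertex 0.00 0.00 9.66
    endloop
  endfacet
  facet normal 1.0000 0.0000 0.0000
    outer loop
      vertex 29.93 0.00 0.00
      vertex 29.93 5.09 0.00
      vertex 29.93 5.09 9.66
    endloop
  endfacet
  facet normal 1.0000 0.0000 0.0000
    outer loop
      vertex 29.93 0.00 0.00
      vertex 29.93 5.09 9.66
      vertex 29.93 0.00 9.66
    endloop
  endfacet
  facet normal 0.0000 1.0000 0.0000
    outer loop
      vertex 29.93 5.09 0.00
      vertex 12.89 5.09 0.00
      vertex 12.89 5.09 9.66
    endloop
  endfacet
  facet normal 0.0000 1.0000 0.0000
    outer loop
      vertex 29.93 5.09 0.00
      vertex 12.89 5.09 9.66
      vertex 29.93 5.09 9.66
    endloop
  endfacet
  facet normal 1.0000 0.0000 0.0000
    outer loop
      vertex 12.89 5.09 0.00
      vertex 12.89 22.12 0.00
      vertex 12.89 22.12 9.66
    endloop
  endfacet
  facet normal 1.0000 0.0000 0.0000
    outer loop
      vertex 12.89 5.09 0.00
      vertex 12.89 22.12 9.66
      vertex 12.89 5.09 9.66
    endloop
  endfacet
  facet normal 0.0000 1.0000 0.0000
    outer loop
      vertex 12.89 22.12 0.00
      vertex 0.00 22.12 0.00
      vertex 0.00 22.12 9.66
    endloop
  endfacet
  facet normal 0.0000 1.0000 0.0000
    outer loop
      vertex 12.89 22.12 0.00
      vertex 0.00 22.12 9.66
      vertex 12.89 22.12 9.66
    endloop
  endfacet
  facet normal -1.0000 0.0000 0.0000
    outer loop
      vertex 0.00 22.12 0.00
      vertex 0.00 0.00 0.00
      vertex 0.00 0.00 9.66
    endloop
  endfacet
  facet normal -1.0000 0.0000 0.0000
    outer loop
      vertex 0.00 22.12 0.00
      vertex 0.00 0.00 9.66
      vertex 0.00 22.12 9.66
    endloop
  endfacet
endsolid part

The G0 Z moves step by Δz≈3.22 mm. Every layer's G1 loop is the same polygon, so the solid is a straight extrusion of it from z=0 to z≈9.66. Closing with flat bottom and top caps and triangulating gives 20 facets — an L-shaped prism: outer 29.9 × 22.1 mm, arm thicknesses ≈ 5.09 mm (horizontal) and 12.9 mm (vertical), extruded 9.66 mm in z.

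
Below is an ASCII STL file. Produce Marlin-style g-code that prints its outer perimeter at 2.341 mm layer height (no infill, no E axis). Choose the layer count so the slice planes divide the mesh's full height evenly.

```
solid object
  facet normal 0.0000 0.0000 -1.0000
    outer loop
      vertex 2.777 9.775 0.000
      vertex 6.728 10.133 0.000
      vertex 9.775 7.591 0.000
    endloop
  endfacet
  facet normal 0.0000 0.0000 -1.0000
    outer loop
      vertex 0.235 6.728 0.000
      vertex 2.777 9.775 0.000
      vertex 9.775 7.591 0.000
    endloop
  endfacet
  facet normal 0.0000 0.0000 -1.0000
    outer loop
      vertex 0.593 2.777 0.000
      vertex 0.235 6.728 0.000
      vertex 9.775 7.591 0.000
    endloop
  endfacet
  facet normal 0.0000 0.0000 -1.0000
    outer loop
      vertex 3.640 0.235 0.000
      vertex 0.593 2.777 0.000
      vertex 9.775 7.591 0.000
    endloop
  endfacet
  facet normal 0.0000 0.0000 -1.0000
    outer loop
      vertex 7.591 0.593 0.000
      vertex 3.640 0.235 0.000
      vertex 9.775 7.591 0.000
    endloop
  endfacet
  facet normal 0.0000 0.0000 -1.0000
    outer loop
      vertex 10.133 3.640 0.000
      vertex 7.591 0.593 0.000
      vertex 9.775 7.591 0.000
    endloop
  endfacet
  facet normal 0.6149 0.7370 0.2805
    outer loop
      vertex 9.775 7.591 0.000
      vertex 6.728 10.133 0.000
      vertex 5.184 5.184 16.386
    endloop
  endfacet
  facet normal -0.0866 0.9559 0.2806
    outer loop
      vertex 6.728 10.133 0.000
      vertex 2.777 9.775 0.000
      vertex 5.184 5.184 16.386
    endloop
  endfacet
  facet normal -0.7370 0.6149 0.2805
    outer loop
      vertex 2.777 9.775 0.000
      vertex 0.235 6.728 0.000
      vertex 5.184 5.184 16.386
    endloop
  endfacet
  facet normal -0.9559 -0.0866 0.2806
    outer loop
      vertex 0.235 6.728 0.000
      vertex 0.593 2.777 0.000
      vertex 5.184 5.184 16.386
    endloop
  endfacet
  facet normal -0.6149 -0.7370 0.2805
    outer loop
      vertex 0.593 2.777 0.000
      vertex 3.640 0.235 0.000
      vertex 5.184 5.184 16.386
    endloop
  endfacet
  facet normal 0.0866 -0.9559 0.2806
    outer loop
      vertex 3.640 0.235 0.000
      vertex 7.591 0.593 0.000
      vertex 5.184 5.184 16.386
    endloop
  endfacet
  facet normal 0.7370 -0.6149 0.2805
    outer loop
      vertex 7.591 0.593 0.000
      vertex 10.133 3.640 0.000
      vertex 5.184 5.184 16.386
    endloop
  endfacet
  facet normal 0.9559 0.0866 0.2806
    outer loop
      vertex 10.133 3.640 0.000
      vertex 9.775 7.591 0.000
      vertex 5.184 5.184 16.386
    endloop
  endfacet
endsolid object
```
; perimeter-only toolpath
G21 ; units = mm
G90 ; absolute positioning
G28 ; home
; layer 1
G0 Z2.341
G0 X9.119 Y7.247
G1 X6.507 Y9.426
G1 X3.121 Y9.119
G1 X0.942 Y6.507
G1 X1.249 Y3.121
G1 X3.861 Y0.942
G1 X7.247 Y1.249
G1 X9.426 Y3.861
G1 X9.119 Y7.247
; layer 2
G0 Z4.682
G0 X8.463 Y6.903
G1 X6.287 Y8.719
G1 X3.465 Y8.463
G1 X1.649 Y6.287
G1 X1.905 Y3.465
G1 X4.081 Y1.649
G1 X6.903 Y1.905
G1 X8.719 Y4.081
G1 X8.463 Y6.903
; layer 3
G0 Z7.023
G0 X7.807 Y6.559
G1 X6.066 Y8.012
G1 X3.809 Y7.807
G1 X2.356 Y6.066
G1 X2.561 Y3.809
G1 X4.302 Y2.356
G1 X6.559 Y2.561
G1 X8.012 Y4.302
G1 X7.807 Y6.559
; layer 4
G0 Z9.363
G0 X7.152 Y6.216
G1 X5.846 Y7.305
G1 X4.152 Y7.152
G1 X3.063 Y5.846
G1 X3.216 Y4.152
G1 X4.522 Y3.063
G1 X6.216 Y3.216
G1 X7.305 Y4.522
G1 X7.152 Y6.216
; layer 5
G0 Z11.704
G0 X6.496 Y5.872
G1 X5.625 Y6.598
G1 X4.496 Y6.496
G1 X3.770 Y5.625
G1 X3.872 Y4.496
G1 X4.743 Y3.770
G1 X5.872 Y3.872
G1 X6.598 Y4.743
G1 X6.496 Y5.872
; layer 6
G0 Z14.045
G0 X5.840 Y5.528
G1 X5.405 Y5.891
G1 X4.840 Y5.840
G1 X4.477 Y5.405
G1 X4.528 Y4.840
G1 X4.963 Y4.477
G1 X5.528 Y4.528
G1 X5.891 Y4.963
G1 X5.840 Y5.528
M2 ; end

The solid is a regular 8-sided pyramid, base circumscribed radius ≈ 5.18 mm, apex at z ≈ 16.4 mm. Slicing at Δz = 2.341 mm — 7 equal slices spanning the solid's height, so layer i sits at z = i·h/7 — gives 6 non-empty perimeters. Each is a 8-segment closed polygon; G0 lifts to the layer z and rapids to the start vertex, then G1 traces the edges. The cross-section shrinks linearly with z (the slice at the apex is degenerate and omitted).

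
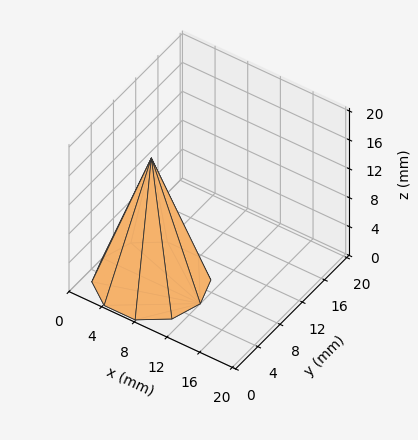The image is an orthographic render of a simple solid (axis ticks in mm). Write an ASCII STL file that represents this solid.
Reading the render: the shape is a regular 10-sided pyramid, base circumscribed radius ≈ 6 mm, apex at z ≈ 17 mm (dimensions read to the nearest mm from the axis ticks). For the STL, each face is triangulated and given an outward normal.

solid part
  facet normal 0.0000 0.0000 -1.0000
    outer loop
      vertex 7.9 11.7 0.0
      vertex 10.9 9.5 0.0
      vertex 12.0 6.0 0.0
    endloop
  endfacet
  facet normal 0.0000 0.0000 -1.0000
    outer loop
      vertex 4.1 11.7 0.0
      vertex 7.9 11.7 0.0
      vertex 12.0 6.0 0.0
    endloop
  endfacet
  facet normal 0.0000 0.0000 -1.0000
    outer loop
      vertex 1.1 9.5 0.0
      vertex 4.1 11.7 0.0
      vertex 12.0 6.0 0.0
    endloop
  endfacet
  facet normal 0.0000 0.0000 -1.0000
    outer loop
      vertex 0.0 6.0 0.0
      vertex 1.1 9.5 0.0
      vertex 12.0 6.0 0.0
    endloop
  endfacet
  facet normal 0.0000 0.0000 -1.0000
    outer loop
      vertex 1.1 2.5 0.0
      vertex 0.0 6.0 0.0
      vertex 12.0 6.0 0.0
    endloop
  endfacet
  facet normal 0.0000 0.0000 -1.0000
    outer loop
      vertex 4.1 0.3 0.0
      vertex 1.1 2.5 0.0
      vertex 12.0 6.0 0.0
    endloop
  endfacet
  facet normal 0.0000 0.0000 -1.0000
    outer loop
      vertex 7.9 0.3 0.0
      vertex 4.1 0.3 0.0
      vertex 12.0 6.0 0.0
    endloop
  endfacet
  facet normal 0.0000 0.0000 -1.0000
    outer loop
      vertex 10.9 2.5 0.0
      vertex 7.9 0.3 0.0
      vertex 12.0 6.0 0.0
    endloop
  endfacet
  facet normal 0.9041 0.2842 0.3191
    outer loop
      vertex 12.0 6.0 0.0
      vertex 10.9 9.5 0.0
      vertex 6.0 6.0 17.0
    endloop
  endfacet
  facet normal 0.5605 0.7643 0.3189
    outer loop
      vertex 10.9 9.5 0.0
      vertex 7.9 11.7 0.0
      vertex 6.0 6.0 17.0
    endloop
  endfacet
  facet normal 0.0000 0.9481 0.3179
    outer loop
      vertex 7.9 11.7 0.0
      vertex 4.1 11.7 0.0
      vertex 6.0 6.0 17.0
    endloop
  endfacet
  facet normal -0.5605 0.7643 0.3189
    outer loop
      vertex 4.1 11.7 0.0
      vertex 1.1 9.5 0.0
      vertex 6.0 6.0 17.0
    endloop
  endfacet
  facet normal -0.9041 0.2842 0.3191
    outer loop
      vertex 1.1 9.5 0.0
      vertex 0.0 6.0 0.0
      vertex 6.0 6.0 17.0
    endloop
  endfacet
  facet normal -0.9041 -0.2842 0.3191
    outer loop
      vertex 0.0 6.0 0.0
      vertex 1.1 2.5 0.0
      vertex 6.0 6.0 17.0
    endloop
  endfacet
  facet normal -0.5605 -0.7643 0.3189
    outer loop
      vertex 1.1 2.5 0.0
      vertex 4.1 0.3 0.0
      vertex 6.0 6.0 17.0
    endloop
  endfacet
  facet normal 0.0000 -0.9481 0.3179
    outer loop
      vertex 4.1 0.3 0.0
      vertex 7.9 0.3 0.0
      vertex 6.0 6.0 17.0
    endloop
  endfacet
  facet normal 0.5605 -0.7643 0.3189
    outer loop
      vertex 7.9 0.3 0.0
      vertex 10.9 2.5 0.0
      vertex 6.0 6.0 17.0
    endloop
  endfacet
  facet normal 0.9041 -0.2842 0.3191
    outer loop
      vertex 10.9 2.5 0.0
      vertex 12.0 6.0 0.0
      vertex 6.0 6.0 17.0
    endloop
  endfacet
endsolid part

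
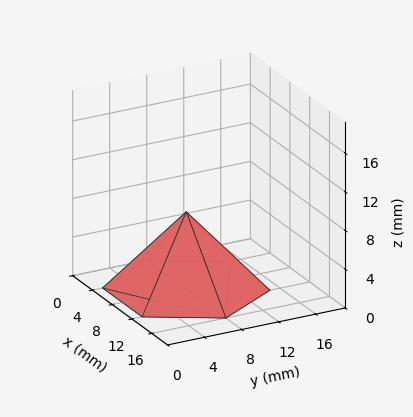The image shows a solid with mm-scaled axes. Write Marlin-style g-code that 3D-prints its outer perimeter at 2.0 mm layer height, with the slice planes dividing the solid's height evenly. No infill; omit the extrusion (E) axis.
Reading the render: the shape is a regular 6-sided pyramid, base circumscribed radius ≈ 8 mm, apex at z ≈ 8 mm (dimensions read to the nearest mm from the axis ticks). For the g-code, the solid's height is divided into equal slices at the stated Δz and each level perimeter traced with G1 moves after a G0 lift.

; perimeter-only toolpath
G21 ; units = mm
G90 ; absolute positioning
G28 ; home
; layer 1
G0 Z2.0
G0 X14.0 Y8.0
G1 X11.0 Y13.2
G1 X5.0 Y13.2
G1 X2.0 Y8.0
G1 X5.0 Y2.8
G1 X11.0 Y2.8
G1 X14.0 Y8.0
; layer 2
G0 Z4.0
G0 X12.0 Y8.0
G1 X10.0 Y11.4
G1 X6.0 Y11.4
G1 X4.0 Y8.0
G1 X6.0 Y4.5
G1 X10.0 Y4.5
G1 X12.0 Y8.0
; layer 3
G0 Z6.0
G0 X10.0 Y8.0
G1 X9.0 Y9.7
G1 X7.0 Y9.7
G1 X6.0 Y8.0
G1 X7.0 Y6.3
G1 X9.0 Y6.3
G1 X10.0 Y8.0
M2 ; end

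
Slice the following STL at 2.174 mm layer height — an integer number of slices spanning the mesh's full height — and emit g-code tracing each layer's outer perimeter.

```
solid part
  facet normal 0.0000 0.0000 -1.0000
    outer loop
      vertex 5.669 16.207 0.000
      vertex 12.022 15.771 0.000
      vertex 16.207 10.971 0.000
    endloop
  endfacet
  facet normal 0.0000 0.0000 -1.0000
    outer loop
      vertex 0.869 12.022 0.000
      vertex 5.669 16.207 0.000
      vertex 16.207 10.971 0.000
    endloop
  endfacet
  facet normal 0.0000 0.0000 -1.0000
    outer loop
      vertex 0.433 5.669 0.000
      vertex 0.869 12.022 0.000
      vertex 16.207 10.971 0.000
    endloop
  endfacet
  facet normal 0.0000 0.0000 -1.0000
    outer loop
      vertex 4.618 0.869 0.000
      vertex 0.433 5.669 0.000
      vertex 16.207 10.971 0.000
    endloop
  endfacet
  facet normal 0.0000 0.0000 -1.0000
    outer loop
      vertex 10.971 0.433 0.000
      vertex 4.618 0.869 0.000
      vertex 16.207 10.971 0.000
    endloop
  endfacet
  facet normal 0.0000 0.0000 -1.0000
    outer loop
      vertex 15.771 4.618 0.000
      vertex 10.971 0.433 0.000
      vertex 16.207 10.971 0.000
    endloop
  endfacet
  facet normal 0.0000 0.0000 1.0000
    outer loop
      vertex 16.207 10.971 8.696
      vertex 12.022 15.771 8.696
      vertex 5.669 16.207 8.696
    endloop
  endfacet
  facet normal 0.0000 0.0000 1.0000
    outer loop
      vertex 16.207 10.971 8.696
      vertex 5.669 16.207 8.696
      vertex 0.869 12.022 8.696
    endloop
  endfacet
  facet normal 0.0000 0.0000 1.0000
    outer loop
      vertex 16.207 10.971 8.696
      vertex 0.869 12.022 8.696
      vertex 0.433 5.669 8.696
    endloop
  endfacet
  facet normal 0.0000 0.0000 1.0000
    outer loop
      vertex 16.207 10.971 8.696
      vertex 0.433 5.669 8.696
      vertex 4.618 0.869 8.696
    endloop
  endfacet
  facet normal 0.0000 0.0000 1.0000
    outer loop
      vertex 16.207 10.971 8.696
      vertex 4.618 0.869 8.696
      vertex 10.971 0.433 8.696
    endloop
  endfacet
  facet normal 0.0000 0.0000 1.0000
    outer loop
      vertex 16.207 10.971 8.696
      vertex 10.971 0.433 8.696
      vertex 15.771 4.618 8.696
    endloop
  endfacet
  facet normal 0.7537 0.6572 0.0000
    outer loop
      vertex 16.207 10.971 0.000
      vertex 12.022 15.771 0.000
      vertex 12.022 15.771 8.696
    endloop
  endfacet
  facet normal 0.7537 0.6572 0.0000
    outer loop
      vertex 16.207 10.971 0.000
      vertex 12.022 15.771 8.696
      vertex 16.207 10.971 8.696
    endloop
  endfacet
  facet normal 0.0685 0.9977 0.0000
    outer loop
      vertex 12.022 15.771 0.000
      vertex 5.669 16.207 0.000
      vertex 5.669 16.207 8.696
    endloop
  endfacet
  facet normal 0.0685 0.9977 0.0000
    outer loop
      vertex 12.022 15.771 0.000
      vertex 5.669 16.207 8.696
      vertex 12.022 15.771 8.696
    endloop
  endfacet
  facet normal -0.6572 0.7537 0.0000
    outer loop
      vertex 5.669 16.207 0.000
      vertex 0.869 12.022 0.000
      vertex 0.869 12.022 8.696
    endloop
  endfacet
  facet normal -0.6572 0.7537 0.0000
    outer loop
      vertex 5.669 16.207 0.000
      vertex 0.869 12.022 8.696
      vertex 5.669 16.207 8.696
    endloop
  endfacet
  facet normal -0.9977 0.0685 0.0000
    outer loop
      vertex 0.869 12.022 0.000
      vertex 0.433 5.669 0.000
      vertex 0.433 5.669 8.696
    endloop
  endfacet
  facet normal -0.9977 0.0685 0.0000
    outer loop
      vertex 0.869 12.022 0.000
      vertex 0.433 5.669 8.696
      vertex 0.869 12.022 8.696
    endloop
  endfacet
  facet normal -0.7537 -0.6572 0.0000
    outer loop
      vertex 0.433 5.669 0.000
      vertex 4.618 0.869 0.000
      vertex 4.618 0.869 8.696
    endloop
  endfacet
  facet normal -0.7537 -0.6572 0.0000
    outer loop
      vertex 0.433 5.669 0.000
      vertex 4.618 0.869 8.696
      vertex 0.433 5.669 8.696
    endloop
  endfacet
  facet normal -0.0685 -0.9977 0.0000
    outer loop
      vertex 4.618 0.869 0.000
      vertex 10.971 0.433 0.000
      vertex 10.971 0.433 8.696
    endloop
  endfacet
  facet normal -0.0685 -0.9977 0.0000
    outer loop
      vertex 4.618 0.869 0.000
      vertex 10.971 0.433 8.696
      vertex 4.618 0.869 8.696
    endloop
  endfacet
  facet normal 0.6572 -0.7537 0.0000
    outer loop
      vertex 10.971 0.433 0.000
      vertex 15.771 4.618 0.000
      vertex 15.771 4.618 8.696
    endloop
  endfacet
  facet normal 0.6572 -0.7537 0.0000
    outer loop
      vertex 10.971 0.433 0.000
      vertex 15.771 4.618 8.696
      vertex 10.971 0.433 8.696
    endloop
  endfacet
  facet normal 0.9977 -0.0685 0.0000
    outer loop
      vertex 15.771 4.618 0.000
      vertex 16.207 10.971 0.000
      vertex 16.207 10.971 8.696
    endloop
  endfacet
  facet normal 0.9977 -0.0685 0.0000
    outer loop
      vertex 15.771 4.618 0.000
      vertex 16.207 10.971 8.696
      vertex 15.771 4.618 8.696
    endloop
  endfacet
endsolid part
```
; perimeter-only toolpath
G21 ; units = mm
G90 ; absolute positioning
G28 ; home
; layer 1
G0 Z2.174
G0 X16.207 Y10.971
G1 X12.022 Y15.771
G1 X5.669 Y16.207
G1 X0.869 Y12.022
G1 X0.433 Y5.669
G1 X4.618 Y0.869
G1 X10.971 Y0.433
G1 X15.771 Y4.618
G1 X16.207 Y10.971
; layer 2
G0 Z4.348
G0 X16.207 Y10.971
G1 X12.022 Y15.771
G1 X5.669 Y16.207
G1 X0.869 Y12.022
G1 X0.433 Y5.669
G1 X4.618 Y0.869
G1 X10.971 Y0.433
G1 X15.771 Y4.618
G1 X16.207 Y10.971
; layer 3
G0 Z6.522
G0 X16.207 Y10.971
G1 X12.022 Y15.771
G1 X5.669 Y16.207
G1 X0.869 Y12.022
G1 X0.433 Y5.669
G1 X4.618 Y0.869
G1 X10.971 Y0.433
G1 X15.771 Y4.618
G1 X16.207 Y10.971
; layer 4
G0 Z8.696
G0 X16.207 Y10.971
G1 X12.022 Y15.771
G1 X5.669 Y16.207
G1 X0.869 Y12.022
G1 X0.433 Y5.669
G1 X4.618 Y0.869
G1 X10.971 Y0.433
G1 X15.771 Y4.618
G1 X16.207 Y10.971
M2 ; end

The solid is a regular 8-sided prism (a cylinder approximated with 8 flat sides), circumscribed radius ≈ 8.32 mm, height ≈ 8.7 mm. Slicing at Δz = 2.174 mm — 4 equal slices spanning the solid's height, so layer i sits at z = i·h/4 — gives 4 non-empty perimeters. Each is a 8-segment closed polygon; G0 lifts to the layer z and rapids to the start vertex, then G1 traces the edges.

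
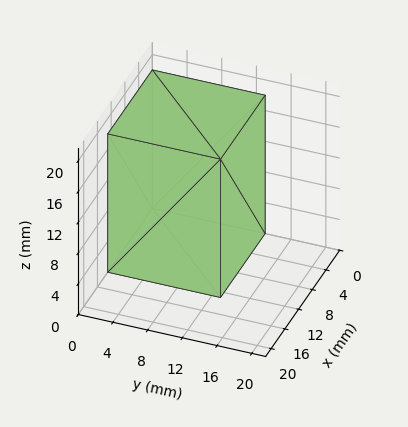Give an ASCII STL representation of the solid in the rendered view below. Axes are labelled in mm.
Reading the render: the shape is a rectangular box, roughly 13 × 13 mm footprint and 18 mm tall (dimensions read to the nearest mm from the axis ticks). For the STL, each face is triangulated and given an outward normal.

solid part
  facet normal 0.0000 0.0000 -1.0000
    outer loop
      vertex 13.000 13.000 0.000
      vertex 13.000 0.000 0.000
      vertex 0.000 0.000 0.000
    endloop
  endfacet
  facet normal 0.0000 0.0000 -1.0000
    outer loop
      vertex 0.000 13.000 0.000
      vertex 13.000 13.000 0.000
      vertex 0.000 0.000 0.000
    endloop
  endfacet
  facet normal 0.0000 0.0000 1.0000
    outer loop
      vertex 0.000 0.000 18.000
      vertex 13.000 0.000 18.000
      vertex 13.000 13.000 18.000
    endloop
  endfacet
  facet normal 0.0000 0.0000 1.0000
    outer loop
      vertex 0.000 0.000 18.000
      vertex 13.000 13.000 18.000
      vertex 0.000 13.000 18.000
    endloop
  endfacet
  facet normal 0.0000 -1.0000 0.0000
    outer loop
      vertex 0.000 0.000 0.000
      vertex 13.000 0.000 0.000
      vertex 13.000 0.000 18.000
    endloop
  endfacet
  facet normal 0.0000 -1.0000 0.0000
    outer loop
      vertex 0.000 0.000 0.000
      vertex 13.000 0.000 18.000
      vertex 0.000 0.000 18.000
    endloop
  endfacet
  facet normal 0.0000 1.0000 0.0000
    outer loop
      vertex 13.000 13.000 18.000
      vertex 13.000 13.000 0.000
      vertex 0.000 13.000 0.000
    endloop
  endfacet
  facet normal 0.0000 1.0000 0.0000
    outer loop
      vertex 0.000 13.000 18.000
      vertex 13.000 13.000 18.000
      vertex 0.000 13.000 0.000
    endloop
  endfacet
  facet normal -1.0000 0.0000 0.0000
    outer loop
      vertex 0.000 13.000 18.000
      vertex 0.000 13.000 0.000
      vertex 0.000 0.000 0.000
    endloop
  endfacet
  facet normal -1.0000 0.0000 0.0000
    outer loop
      vertex 0.000 0.000 18.000
      vertex 0.000 13.000 18.000
      vertex 0.000 0.000 0.000
    endloop
  endfacet
  facet normal 1.0000 0.0000 0.0000
    outer loop
      vertex 13.000 0.000 0.000
      vertex 13.000 13.000 0.000
      vertex 13.000 13.000 18.000
    endloop
  endfacet
  facet normal 1.0000 0.0000 0.0000
    outer loop
      vertex 13.000 0.000 0.000
      vertex 13.000 13.000 18.000
      vertex 13.000 0.000 18.000
    endloop
  endfacet
endsolid part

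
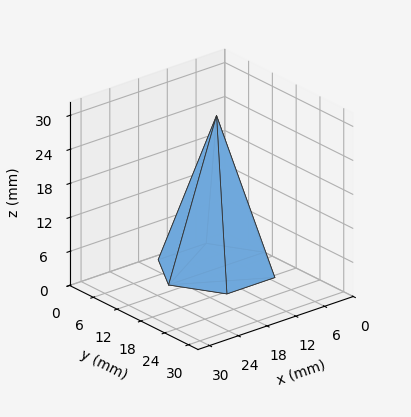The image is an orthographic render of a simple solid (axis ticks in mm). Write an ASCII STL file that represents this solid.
Reading the render: the shape is a regular 6-sided pyramid, base circumscribed radius ≈ 10 mm, apex at z ≈ 27 mm (dimensions read to the nearest mm from the axis ticks). For the STL, each face is triangulated and given an outward normal.

solid part
  facet normal 0.0000 0.0000 -1.0000
    outer loop
      vertex 5.000 18.660 0.000
      vertex 15.000 18.660 0.000
      vertex 20.000 10.000 0.000
    endloop
  endfacet
  facet normal 0.0000 0.0000 -1.0000
    outer loop
      vertex 0.000 10.000 0.000
      vertex 5.000 18.660 0.000
      vertex 20.000 10.000 0.000
    endloop
  endfacet
  facet normal 0.0000 0.0000 -1.0000
    outer loop
      vertex 5.000 1.340 0.000
      vertex 0.000 10.000 0.000
      vertex 20.000 10.000 0.000
    endloop
  endfacet
  facet normal 0.0000 0.0000 -1.0000
    outer loop
      vertex 15.000 1.340 0.000
      vertex 5.000 1.340 0.000
      vertex 20.000 10.000 0.000
    endloop
  endfacet
  facet normal 0.8246 0.4761 0.3054
    outer loop
      vertex 20.000 10.000 0.000
      vertex 15.000 18.660 0.000
      vertex 10.000 10.000 27.000
    endloop
  endfacet
  facet normal 0.0000 0.9522 0.3054
    outer loop
      vertex 15.000 18.660 0.000
      vertex 5.000 18.660 0.000
      vertex 10.000 10.000 27.000
    endloop
  endfacet
  facet normal -0.8246 0.4761 0.3054
    outer loop
      vertex 5.000 18.660 0.000
      vertex 0.000 10.000 0.000
      vertex 10.000 10.000 27.000
    endloop
  endfacet
  facet normal -0.8246 -0.4761 0.3054
    outer loop
      vertex 0.000 10.000 0.000
      vertex 5.000 1.340 0.000
      vertex 10.000 10.000 27.000
    endloop
  endfacet
  facet normal 0.0000 -0.9522 0.3054
    outer loop
      vertex 5.000 1.340 0.000
      vertex 15.000 1.340 0.000
      vertex 10.000 10.000 27.000
    endloop
  endfacet
  facet normal 0.8246 -0.4761 0.3054
    outer loop
      vertex 15.000 1.340 0.000
      vertex 20.000 10.000 0.000
      vertex 10.000 10.000 27.000
    endloop
  endfacet
endsolid part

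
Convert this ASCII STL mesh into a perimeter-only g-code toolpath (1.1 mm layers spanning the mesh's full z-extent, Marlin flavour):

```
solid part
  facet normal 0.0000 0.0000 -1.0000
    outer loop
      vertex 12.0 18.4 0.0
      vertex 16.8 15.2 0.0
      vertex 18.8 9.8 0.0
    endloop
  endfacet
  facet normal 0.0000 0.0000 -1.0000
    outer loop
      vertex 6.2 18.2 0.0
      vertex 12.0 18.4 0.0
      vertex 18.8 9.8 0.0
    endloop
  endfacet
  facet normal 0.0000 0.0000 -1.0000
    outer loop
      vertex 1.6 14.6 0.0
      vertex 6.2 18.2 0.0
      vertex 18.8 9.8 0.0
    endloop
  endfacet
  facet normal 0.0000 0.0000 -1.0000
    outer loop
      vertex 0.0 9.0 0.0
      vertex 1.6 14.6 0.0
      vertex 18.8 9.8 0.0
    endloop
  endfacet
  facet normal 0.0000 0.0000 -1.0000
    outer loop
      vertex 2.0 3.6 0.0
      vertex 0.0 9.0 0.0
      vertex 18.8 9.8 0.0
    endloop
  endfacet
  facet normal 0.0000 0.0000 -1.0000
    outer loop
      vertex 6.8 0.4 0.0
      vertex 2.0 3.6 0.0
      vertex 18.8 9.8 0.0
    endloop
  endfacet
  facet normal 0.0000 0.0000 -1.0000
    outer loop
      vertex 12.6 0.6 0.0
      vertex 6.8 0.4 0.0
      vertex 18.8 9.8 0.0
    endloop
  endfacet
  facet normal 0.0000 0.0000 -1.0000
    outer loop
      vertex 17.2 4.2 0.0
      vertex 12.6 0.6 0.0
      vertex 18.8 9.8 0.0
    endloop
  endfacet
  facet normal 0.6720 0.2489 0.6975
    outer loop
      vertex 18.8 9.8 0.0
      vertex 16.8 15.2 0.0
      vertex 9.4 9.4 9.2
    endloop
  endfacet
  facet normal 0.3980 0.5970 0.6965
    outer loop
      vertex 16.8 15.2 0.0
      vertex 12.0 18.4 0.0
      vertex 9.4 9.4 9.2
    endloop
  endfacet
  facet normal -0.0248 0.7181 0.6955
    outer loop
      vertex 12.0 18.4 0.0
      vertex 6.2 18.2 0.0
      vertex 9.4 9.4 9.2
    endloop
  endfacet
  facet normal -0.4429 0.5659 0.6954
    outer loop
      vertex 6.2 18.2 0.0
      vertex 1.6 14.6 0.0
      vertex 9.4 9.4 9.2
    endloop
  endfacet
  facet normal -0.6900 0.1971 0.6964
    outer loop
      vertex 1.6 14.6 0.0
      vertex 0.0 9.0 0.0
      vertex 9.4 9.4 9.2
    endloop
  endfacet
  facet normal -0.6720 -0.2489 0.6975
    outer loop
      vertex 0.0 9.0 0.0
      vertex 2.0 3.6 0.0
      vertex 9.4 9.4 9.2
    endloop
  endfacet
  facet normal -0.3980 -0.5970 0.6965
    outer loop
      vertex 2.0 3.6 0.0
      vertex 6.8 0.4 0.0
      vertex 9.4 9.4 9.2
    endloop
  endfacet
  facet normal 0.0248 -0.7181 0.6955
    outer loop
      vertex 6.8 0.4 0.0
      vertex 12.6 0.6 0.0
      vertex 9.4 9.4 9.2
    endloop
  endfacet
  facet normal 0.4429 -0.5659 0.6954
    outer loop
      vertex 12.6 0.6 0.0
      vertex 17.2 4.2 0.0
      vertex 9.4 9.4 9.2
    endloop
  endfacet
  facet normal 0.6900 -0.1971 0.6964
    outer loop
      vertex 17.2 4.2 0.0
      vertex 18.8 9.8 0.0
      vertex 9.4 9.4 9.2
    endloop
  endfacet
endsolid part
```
; perimeter-only toolpath
G21 ; units = mm
G90 ; absolute positioning
G28 ; home
; layer 1
G0 Z1.1
G0 X17.6 Y9.8
G1 X15.9 Y14.5
G1 X11.7 Y17.3
G1 X6.6 Y17.1
G1 X2.6 Y14.0
G1 X1.2 Y9.1
G1 X2.9 Y4.3
G1 X7.1 Y1.5
G1 X12.2 Y1.7
G1 X16.2 Y4.9
G1 X17.6 Y9.8
; layer 2
G0 Z2.3
G0 X16.5 Y9.7
G1 X15.0 Y13.7
G1 X11.3 Y16.1
G1 X7.0 Y16.0
G1 X3.6 Y13.3
G1 X2.4 Y9.1
G1 X3.9 Y5.1
G1 X7.4 Y2.7
G1 X11.8 Y2.8
G1 X15.2 Y5.5
G1 X16.5 Y9.7
; layer 3
G0 Z3.4
G0 X15.3 Y9.7
G1 X14.0 Y13.0
G1 X11.0 Y15.0
G1 X7.4 Y14.9
G1 X4.5 Y12.7
G1 X3.5 Y9.2
G1 X4.8 Y5.8
G1 X7.8 Y3.8
G1 X11.4 Y3.9
G1 X14.3 Y6.2
G1 X15.3 Y9.7
; layer 4
G0 Z4.6
G0 X14.1 Y9.6
G1 X13.1 Y12.3
G1 X10.7 Y13.9
G1 X7.8 Y13.8
G1 X5.5 Y12.0
G1 X4.7 Y9.2
G1 X5.7 Y6.5
G1 X8.1 Y4.9
G1 X11.0 Y5.0
G1 X13.3 Y6.8
G1 X14.1 Y9.6
; layer 5
G0 Z5.8
G0 X12.9 Y9.6
G1 X12.2 Y11.6
G1 X10.4 Y12.8
G1 X8.2 Y12.7
G1 X6.5 Y11.3
G1 X5.9 Y9.2
G1 X6.6 Y7.2
G1 X8.4 Y6.0
G1 X10.6 Y6.1
G1 X12.3 Y7.5
G1 X12.9 Y9.6
; layer 6
G0 Z6.9
G0 X11.8 Y9.5
G1 X11.2 Y10.9
G1 X10.1 Y11.7
G1 X8.6 Y11.6
G1 X7.5 Y10.7
G1 X7.1 Y9.3
G1 X7.6 Y8.0
G1 X8.8 Y7.2
G1 X10.2 Y7.2
G1 X11.4 Y8.1
G1 X11.8 Y9.5
; layer 7
G0 Z8.0
G0 X10.6 Y9.4
G1 X10.3 Y10.1
G1 X9.7 Y10.5
G1 X9.0 Y10.5
G1 X8.4 Y10.0
G1 X8.2 Y9.3
G1 X8.5 Y8.7
G1 X9.1 Y8.3
G1 X9.8 Y8.3
G1 X10.4 Y8.8
G1 X10.6 Y9.4
M2 ; end

The solid is a regular 10-sided pyramid, base circumscribed radius ≈ 9.4 mm, apex at z ≈ 9.2 mm. Slicing at Δz = 1.1 mm — 8 equal slices spanning the solid's height, so layer i sits at z = i·h/8 — gives 7 non-empty perimeters. Each is a 10-segment closed polygon; G0 lifts to the layer z and rapids to the start vertex, then G1 traces the edges. The cross-section shrinks linearly with z (the slice at the apex is degenerate and omitted).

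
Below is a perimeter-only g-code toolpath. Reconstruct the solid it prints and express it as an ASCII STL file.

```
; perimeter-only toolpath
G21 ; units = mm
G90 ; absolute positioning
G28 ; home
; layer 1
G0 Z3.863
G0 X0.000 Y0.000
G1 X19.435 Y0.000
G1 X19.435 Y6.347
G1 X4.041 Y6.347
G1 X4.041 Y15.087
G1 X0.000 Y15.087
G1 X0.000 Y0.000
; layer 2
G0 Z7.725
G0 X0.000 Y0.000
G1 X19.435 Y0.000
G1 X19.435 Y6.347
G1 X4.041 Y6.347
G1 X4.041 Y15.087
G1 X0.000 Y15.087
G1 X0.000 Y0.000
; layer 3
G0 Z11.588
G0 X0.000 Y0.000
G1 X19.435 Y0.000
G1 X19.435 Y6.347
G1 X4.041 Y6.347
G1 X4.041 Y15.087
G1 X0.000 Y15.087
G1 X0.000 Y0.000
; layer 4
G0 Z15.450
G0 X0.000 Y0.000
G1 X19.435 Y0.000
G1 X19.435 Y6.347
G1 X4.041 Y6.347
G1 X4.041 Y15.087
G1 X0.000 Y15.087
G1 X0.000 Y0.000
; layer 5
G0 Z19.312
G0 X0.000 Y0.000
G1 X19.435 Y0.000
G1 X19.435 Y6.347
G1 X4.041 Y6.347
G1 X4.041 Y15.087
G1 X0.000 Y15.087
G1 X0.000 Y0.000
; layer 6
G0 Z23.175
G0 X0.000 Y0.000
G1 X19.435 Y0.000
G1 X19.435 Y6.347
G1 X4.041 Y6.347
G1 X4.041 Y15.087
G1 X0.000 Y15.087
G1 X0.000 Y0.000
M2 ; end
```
solid part
  facet normal 0.0000 0.0000 -1.0000
    outer loop
      vertex 19.435 6.347 0.000
      vertex 19.435 0.000 0.000
      vertex 0.000 0.000 0.000
    endloop
  endfacet
  facet normal 0.0000 0.0000 -1.0000
    outer loop
      vertex 4.041 6.347 0.000
      vertex 19.435 6.347 0.000
      vertex 0.000 0.000 0.000
    endloop
  endfacet
  facet normal 0.0000 0.0000 -1.0000
    outer loop
      vertex 4.041 15.087 0.000
      vertex 4.041 6.347 0.000
      vertex 0.000 0.000 0.000
    endloop
  endfacet
  facet normal 0.0000 0.0000 -1.0000
    outer loop
      vertex 0.000 15.087 0.000
      vertex 4.041 15.087 0.000
      vertex 0.000 0.000 0.000
    endloop
  endfacet
  facet normal 0.0000 0.0000 1.0000
    outer loop
      vertex 0.000 0.000 23.175
      vertex 19.435 0.000 23.175
      vertex 19.435 6.347 23.175
    endloop
  endfacet
  facet normal 0.0000 0.0000 1.0000
    outer loop
      vertex 0.000 0.000 23.175
      vertex 19.435 6.347 23.175
      vertex 4.041 6.347 23.175
    endloop
  endfacet
  facet normal 0.0000 0.0000 1.0000
    outer loop
      vertex 0.000 0.000 23.175
      vertex 4.041 6.347 23.175
      vertex 4.041 15.087 23.175
    endloop
  endfacet
  facet normal 0.0000 0.0000 1.0000
    outer loop
      vertex 0.000 0.000 23.175
      vertex 4.041 15.087 23.175
      vertex 0.000 15.087 23.175
    endloop
  endfacet
  facet normal 0.0000 -1.0000 0.0000
    outer loop
      vertex 0.000 0.000 0.000
      vertex 19.435 0.000 0.000
      vertex 19.435 0.000 23.175
    endloop
  endfacet
  facet normal 0.0000 -1.0000 0.0000
    outer loop
      vertex 0.000 0.000 0.000
      vertex 19.435 0.000 23.175
      vertex 0.000 0.000 23.175
    endloop
  endfacet
  facet normal 1.0000 0.0000 0.0000
    outer loop
      vertex 19.435 0.000 0.000
      vertex 19.435 6.347 0.000
      vertex 19.435 6.347 23.175
    endloop
  endfacet
  facet normal 1.0000 0.0000 0.0000
    outer loop
      vertex 19.435 0.000 0.000
      vertex 19.435 6.347 23.175
      vertex 19.435 0.000 23.175
    endloop
  endfacet
  facet normal 0.0000 1.0000 0.0000
    outer loop
      vertex 19.435 6.347 0.000
      vertex 4.041 6.347 0.000
      vertex 4.041 6.347 23.175
    endloop
  endfacet
  facet normal 0.0000 1.0000 0.0000
    outer loop
      vertex 19.435 6.347 0.000
      vertex 4.041 6.347 23.175
      vertex 19.435 6.347 23.175
    endloop
  endfacet
  facet normal 1.0000 0.0000 0.0000
    outer loop
      vertex 4.041 6.347 0.000
      vertex 4.041 15.087 0.000
      vertex 4.041 15.087 23.175
    endloop
  endfacet
  facet normal 1.0000 0.0000 0.0000
    outer loop
      vertex 4.041 6.347 0.000
      vertex 4.041 15.087 23.175
      vertex 4.041 6.347 23.175
    endloop
  endfacet
  facet normal 0.0000 1.0000 0.0000
    outer loop
      vertex 4.041 15.087 0.000
      vertex 0.000 15.087 0.000
      vertex 0.000 15.087 23.175
    endloop
  endfacet
  facet normal 0.0000 1.0000 0.0000
    outer loop
      vertex 4.041 15.087 0.000
      vertex 0.000 15.087 23.175
      vertex 4.041 15.087 23.175
    endloop
  endfacet
  facet normal -1.0000 0.0000 0.0000
    outer loop
      vertex 0.000 15.087 0.000
      vertex 0.000 0.000 0.000
      vertex 0.000 0.000 23.175
    endloop
  endfacet
  facet normal -1.0000 0.0000 0.0000
    outer loop
      vertex 0.000 15.087 0.000
      vertex 0.000 0.000 23.175
      vertex 0.000 15.087 23.175
    endloop
  endfacet
endsolid part

The G0 Z moves step by Δz≈3.863 mm. Every layer's G1 loop is the same polygon, so the solid is a straight extrusion of it from z=0 to z≈23.2. Closing with flat bottom and top caps and triangulating gives 20 facets — an L-shaped prism: outer 19.4 × 15.1 mm, arm thicknesses ≈ 6.35 mm (horizontal) and 4.04 mm (vertical), extruded 23.2 mm in z.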